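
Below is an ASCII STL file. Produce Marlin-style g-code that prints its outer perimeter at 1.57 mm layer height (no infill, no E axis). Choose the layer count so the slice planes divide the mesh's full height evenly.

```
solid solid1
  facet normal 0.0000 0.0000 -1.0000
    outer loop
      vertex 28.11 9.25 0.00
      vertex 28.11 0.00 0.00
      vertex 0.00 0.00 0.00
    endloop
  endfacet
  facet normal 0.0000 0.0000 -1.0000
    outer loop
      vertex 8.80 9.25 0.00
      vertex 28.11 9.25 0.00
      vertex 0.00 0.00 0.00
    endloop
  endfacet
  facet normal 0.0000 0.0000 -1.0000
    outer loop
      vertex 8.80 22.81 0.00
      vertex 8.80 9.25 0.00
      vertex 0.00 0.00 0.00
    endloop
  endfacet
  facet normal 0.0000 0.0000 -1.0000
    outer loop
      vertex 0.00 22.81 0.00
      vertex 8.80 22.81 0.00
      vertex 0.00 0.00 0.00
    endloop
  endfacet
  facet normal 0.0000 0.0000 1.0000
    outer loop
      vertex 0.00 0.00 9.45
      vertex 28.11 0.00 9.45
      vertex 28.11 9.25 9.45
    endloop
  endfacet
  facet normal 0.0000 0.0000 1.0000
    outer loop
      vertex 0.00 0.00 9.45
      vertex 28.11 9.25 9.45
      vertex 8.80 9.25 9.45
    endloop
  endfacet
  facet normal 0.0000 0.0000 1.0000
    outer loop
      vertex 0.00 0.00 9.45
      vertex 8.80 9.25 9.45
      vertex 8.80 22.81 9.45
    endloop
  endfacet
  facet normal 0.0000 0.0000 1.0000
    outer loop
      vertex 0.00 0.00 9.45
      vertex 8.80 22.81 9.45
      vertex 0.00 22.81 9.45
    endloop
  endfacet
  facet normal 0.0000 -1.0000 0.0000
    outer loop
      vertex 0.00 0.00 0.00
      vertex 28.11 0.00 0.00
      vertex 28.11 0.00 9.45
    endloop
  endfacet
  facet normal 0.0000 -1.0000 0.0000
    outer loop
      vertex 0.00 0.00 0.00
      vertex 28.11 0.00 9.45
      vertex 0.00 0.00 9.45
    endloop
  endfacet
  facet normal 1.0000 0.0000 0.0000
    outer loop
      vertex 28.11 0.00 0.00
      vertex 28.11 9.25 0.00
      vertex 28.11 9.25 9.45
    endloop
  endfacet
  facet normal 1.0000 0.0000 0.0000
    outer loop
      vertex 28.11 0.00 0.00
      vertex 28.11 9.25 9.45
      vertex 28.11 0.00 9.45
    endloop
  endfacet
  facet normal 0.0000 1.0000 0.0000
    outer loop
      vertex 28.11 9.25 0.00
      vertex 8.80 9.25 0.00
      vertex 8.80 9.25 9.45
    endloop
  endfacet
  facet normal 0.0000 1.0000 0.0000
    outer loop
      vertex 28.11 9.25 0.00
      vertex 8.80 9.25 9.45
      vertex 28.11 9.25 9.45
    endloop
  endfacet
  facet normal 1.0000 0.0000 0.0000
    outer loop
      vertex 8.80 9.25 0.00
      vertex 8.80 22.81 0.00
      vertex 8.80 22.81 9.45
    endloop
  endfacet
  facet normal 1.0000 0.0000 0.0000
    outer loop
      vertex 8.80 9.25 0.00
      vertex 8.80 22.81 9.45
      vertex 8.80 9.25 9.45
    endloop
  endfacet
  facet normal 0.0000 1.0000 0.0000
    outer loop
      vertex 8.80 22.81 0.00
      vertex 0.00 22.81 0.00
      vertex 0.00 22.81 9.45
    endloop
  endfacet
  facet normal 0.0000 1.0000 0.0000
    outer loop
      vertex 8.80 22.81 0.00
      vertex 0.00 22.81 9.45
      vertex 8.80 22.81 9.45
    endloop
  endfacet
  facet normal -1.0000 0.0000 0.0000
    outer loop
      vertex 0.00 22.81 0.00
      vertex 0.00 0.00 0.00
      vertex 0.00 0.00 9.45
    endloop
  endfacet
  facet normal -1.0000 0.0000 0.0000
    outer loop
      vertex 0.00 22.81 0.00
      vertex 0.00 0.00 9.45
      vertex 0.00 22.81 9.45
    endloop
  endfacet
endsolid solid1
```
; perimeter-only toolpath
G21 ; units = mm
G90 ; absolute positioning
G28 ; home
; layer 1
G0 Z1.57
G0 X0.00 Y0.00
G1 X28.11 Y0.00
G1 X28.11 Y9.25
G1 X8.80 Y9.25
G1 X8.80 Y22.81
G1 X0.00 Y22.81
G1 X0.00 Y0.00
; layer 2
G0 Z3.15
G0 X0.00 Y0.00
G1 X28.11 Y0.00
G1 X28.11 Y9.25
G1 X8.80 Y9.25
G1 X8.80 Y22.81
G1 X0.00 Y22.81
G1 X0.00 Y0.00
; layer 3
G0 Z4.72
G0 X0.00 Y0.00
G1 X28.11 Y0.00
G1 X28.11 Y9.25
G1 X8.80 Y9.25
G1 X8.80 Y22.81
G1 X0.00 Y22.81
G1 X0.00 Y0.00
; layer 4
G0 Z6.30
G0 X0.00 Y0.00
G1 X28.11 Y0.00
G1 X28.11 Y9.25
G1 X8.80 Y9.25
G1 X8.80 Y22.81
G1 X0.00 Y22.81
G1 X0.00 Y0.00
; layer 5
G0 Z7.88
G0 X0.00 Y0.00
G1 X28.11 Y0.00
G1 X28.11 Y9.25
G1 X8.80 Y9.25
G1 X8.80 Y22.81
G1 X0.00 Y22.81
G1 X0.00 Y0.00
; layer 6
G0 Z9.45
G0 X0.00 Y0.00
G1 X28.11 Y0.00
G1 X28.11 Y9.25
G1 X8.80 Y9.25
G1 X8.80 Y22.81
G1 X0.00 Y22.81
G1 X0.00 Y0.00
M2 ; end

The solid is an L-shaped prism: outer 28.1 × 22.8 mm, arm thicknesses ≈ 9.25 mm (horizontal) and 8.8 mm (vertical), extruded 9.45 mm in z. Slicing at Δz = 1.57 mm — 6 equal slices spanning the solid's height, so layer i sits at z = i·h/6 — gives 6 non-empty perimeters. Each is a 6-segment closed polygon; G0 lifts to the layer z and rapids to the start vertex, then G1 traces the edges.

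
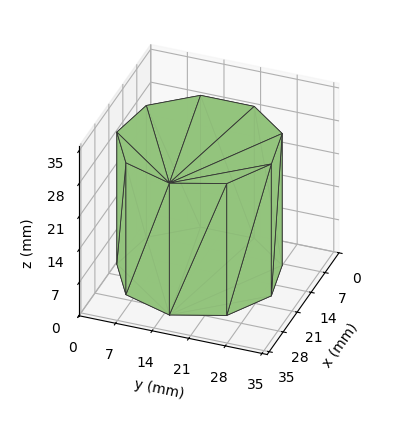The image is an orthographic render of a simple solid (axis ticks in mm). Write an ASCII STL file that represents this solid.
Reading the render: the shape is a regular 9-sided prism (a cylinder approximated with 9 flat sides), circumscribed radius ≈ 15 mm, height ≈ 28 mm (dimensions read to the nearest mm from the axis ticks). For the STL, each face is triangulated and given an outward normal.

solid part
  facet normal 0.0000 0.0000 -1.0000
    outer loop
      vertex 17.605 29.772 0.000
      vertex 26.491 24.642 0.000
      vertex 30.000 15.000 0.000
    endloop
  endfacet
  facet normal 0.0000 0.0000 -1.0000
    outer loop
      vertex 7.500 27.990 0.000
      vertex 17.605 29.772 0.000
      vertex 30.000 15.000 0.000
    endloop
  endfacet
  facet normal 0.0000 0.0000 -1.0000
    outer loop
      vertex 0.905 20.130 0.000
      vertex 7.500 27.990 0.000
      vertex 30.000 15.000 0.000
    endloop
  endfacet
  facet normal 0.0000 0.0000 -1.0000
    outer loop
      vertex 0.905 9.870 0.000
      vertex 0.905 20.130 0.000
      vertex 30.000 15.000 0.000
    endloop
  endfacet
  facet normal 0.0000 0.0000 -1.0000
    outer loop
      vertex 7.500 2.010 0.000
      vertex 0.905 9.870 0.000
      vertex 30.000 15.000 0.000
    endloop
  endfacet
  facet normal 0.0000 0.0000 -1.0000
    outer loop
      vertex 17.605 0.228 0.000
      vertex 7.500 2.010 0.000
      vertex 30.000 15.000 0.000
    endloop
  endfacet
  facet normal 0.0000 0.0000 -1.0000
    outer loop
      vertex 26.491 5.358 0.000
      vertex 17.605 0.228 0.000
      vertex 30.000 15.000 0.000
    endloop
  endfacet
  facet normal 0.0000 0.0000 1.0000
    outer loop
      vertex 30.000 15.000 28.000
      vertex 26.491 24.642 28.000
      vertex 17.605 29.772 28.000
    endloop
  endfacet
  facet normal 0.0000 0.0000 1.0000
    outer loop
      vertex 30.000 15.000 28.000
      vertex 17.605 29.772 28.000
      vertex 7.500 27.990 28.000
    endloop
  endfacet
  facet normal 0.0000 0.0000 1.0000
    outer loop
      vertex 30.000 15.000 28.000
      vertex 7.500 27.990 28.000
      vertex 0.905 20.130 28.000
    endloop
  endfacet
  facet normal 0.0000 0.0000 1.0000
    outer loop
      vertex 30.000 15.000 28.000
      vertex 0.905 20.130 28.000
      vertex 0.905 9.870 28.000
    endloop
  endfacet
  facet normal 0.0000 0.0000 1.0000
    outer loop
      vertex 30.000 15.000 28.000
      vertex 0.905 9.870 28.000
      vertex 7.500 2.010 28.000
    endloop
  endfacet
  facet normal 0.0000 0.0000 1.0000
    outer loop
      vertex 30.000 15.000 28.000
      vertex 7.500 2.010 28.000
      vertex 17.605 0.228 28.000
    endloop
  endfacet
  facet normal 0.0000 0.0000 1.0000
    outer loop
      vertex 30.000 15.000 28.000
      vertex 17.605 0.228 28.000
      vertex 26.491 5.358 28.000
    endloop
  endfacet
  facet normal 0.9397 0.3420 0.0000
    outer loop
      vertex 30.000 15.000 0.000
      vertex 26.491 24.642 0.000
      vertex 26.491 24.642 28.000
    endloop
  endfacet
  facet normal 0.9397 0.3420 0.0000
    outer loop
      vertex 30.000 15.000 0.000
      vertex 26.491 24.642 28.000
      vertex 30.000 15.000 28.000
    endloop
  endfacet
  facet normal 0.5000 0.8660 0.0000
    outer loop
      vertex 26.491 24.642 0.000
      vertex 17.605 29.772 0.000
      vertex 17.605 29.772 28.000
    endloop
  endfacet
  facet normal 0.5000 0.8660 0.0000
    outer loop
      vertex 26.491 24.642 0.000
      vertex 17.605 29.772 28.000
      vertex 26.491 24.642 28.000
    endloop
  endfacet
  facet normal -0.1737 0.9848 0.0000
    outer loop
      vertex 17.605 29.772 0.000
      vertex 7.500 27.990 0.000
      vertex 7.500 27.990 28.000
    endloop
  endfacet
  facet normal -0.1737 0.9848 0.0000
    outer loop
      vertex 17.605 29.772 0.000
      vertex 7.500 27.990 28.000
      vertex 17.605 29.772 28.000
    endloop
  endfacet
  facet normal -0.7661 0.6428 0.0000
    outer loop
      vertex 7.500 27.990 0.000
      vertex 0.905 20.130 0.000
      vertex 0.905 20.130 28.000
    endloop
  endfacet
  facet normal -0.7661 0.6428 0.0000
    outer loop
      vertex 7.500 27.990 0.000
      vertex 0.905 20.130 28.000
      vertex 7.500 27.990 28.000
    endloop
  endfacet
  facet normal -1.0000 0.0000 0.0000
    outer loop
      vertex 0.905 20.130 0.000
      vertex 0.905 9.870 0.000
      vertex 0.905 9.870 28.000
    endloop
  endfacet
  facet normal -1.0000 0.0000 0.0000
    outer loop
      vertex 0.905 20.130 0.000
      vertex 0.905 9.870 28.000
      vertex 0.905 20.130 28.000
    endloop
  endfacet
  facet normal -0.7661 -0.6428 0.0000
    outer loop
      vertex 0.905 9.870 0.000
      vertex 7.500 2.010 0.000
      vertex 7.500 2.010 28.000
    endloop
  endfacet
  facet normal -0.7661 -0.6428 0.0000
    outer loop
      vertex 0.905 9.870 0.000
      vertex 7.500 2.010 28.000
      vertex 0.905 9.870 28.000
    endloop
  endfacet
  facet normal -0.1737 -0.9848 0.0000
    outer loop
      vertex 7.500 2.010 0.000
      vertex 17.605 0.228 0.000
      vertex 17.605 0.228 28.000
    endloop
  endfacet
  facet normal -0.1737 -0.9848 0.0000
    outer loop
      vertex 7.500 2.010 0.000
      vertex 17.605 0.228 28.000
      vertex 7.500 2.010 28.000
    endloop
  endfacet
  facet normal 0.5000 -0.8660 0.0000
    outer loop
      vertex 17.605 0.228 0.000
      vertex 26.491 5.358 0.000
      vertex 26.491 5.358 28.000
    endloop
  endfacet
  facet normal 0.5000 -0.8660 0.0000
    outer loop
      vertex 17.605 0.228 0.000
      vertex 26.491 5.358 28.000
      vertex 17.605 0.228 28.000
    endloop
  endfacet
  facet normal 0.9397 -0.3420 0.0000
    outer loop
      vertex 26.491 5.358 0.000
      vertex 30.000 15.000 0.000
      vertex 30.000 15.000 28.000
    endloop
  endfacet
  facet normal 0.9397 -0.3420 0.0000
    outer loop
      vertex 26.491 5.358 0.000
      vertex 30.000 15.000 28.000
      vertex 26.491 5.358 28.000
    endloop
  endfacet
endsolid part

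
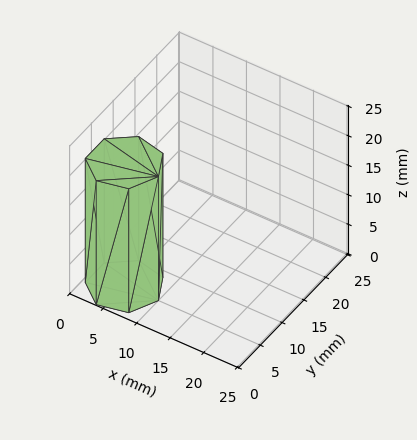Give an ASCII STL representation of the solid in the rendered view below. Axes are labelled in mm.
Reading the render: the shape is a regular 7-sided prism (a cylinder approximated with 7 flat sides), circumscribed radius ≈ 5 mm, height ≈ 21 mm (dimensions read to the nearest mm from the axis ticks). For the STL, each face is triangulated and given an outward normal.

solid part
  facet normal 0.0000 0.0000 -1.0000
    outer loop
      vertex 3.89 9.87 0.00
      vertex 8.12 8.91 0.00
      vertex 10.00 5.00 0.00
    endloop
  endfacet
  facet normal 0.0000 0.0000 -1.0000
    outer loop
      vertex 0.50 7.17 0.00
      vertex 3.89 9.87 0.00
      vertex 10.00 5.00 0.00
    endloop
  endfacet
  facet normal 0.0000 0.0000 -1.0000
    outer loop
      vertex 0.50 2.83 0.00
      vertex 0.50 7.17 0.00
      vertex 10.00 5.00 0.00
    endloop
  endfacet
  facet normal 0.0000 0.0000 -1.0000
    outer loop
      vertex 3.89 0.13 0.00
      vertex 0.50 2.83 0.00
      vertex 10.00 5.00 0.00
    endloop
  endfacet
  facet normal 0.0000 0.0000 -1.0000
    outer loop
      vertex 8.12 1.09 0.00
      vertex 3.89 0.13 0.00
      vertex 10.00 5.00 0.00
    endloop
  endfacet
  facet normal 0.0000 0.0000 1.0000
    outer loop
      vertex 10.00 5.00 21.00
      vertex 8.12 8.91 21.00
      vertex 3.89 9.87 21.00
    endloop
  endfacet
  facet normal 0.0000 0.0000 1.0000
    outer loop
      vertex 10.00 5.00 21.00
      vertex 3.89 9.87 21.00
      vertex 0.50 7.17 21.00
    endloop
  endfacet
  facet normal 0.0000 0.0000 1.0000
    outer loop
      vertex 10.00 5.00 21.00
      vertex 0.50 7.17 21.00
      vertex 0.50 2.83 21.00
    endloop
  endfacet
  facet normal 0.0000 0.0000 1.0000
    outer loop
      vertex 10.00 5.00 21.00
      vertex 0.50 2.83 21.00
      vertex 3.89 0.13 21.00
    endloop
  endfacet
  facet normal 0.0000 0.0000 1.0000
    outer loop
      vertex 10.00 5.00 21.00
      vertex 3.89 0.13 21.00
      vertex 8.12 1.09 21.00
    endloop
  endfacet
  facet normal 0.9012 0.4333 0.0000
    outer loop
      vertex 10.00 5.00 0.00
      vertex 8.12 8.91 0.00
      vertex 8.12 8.91 21.00
    endloop
  endfacet
  facet normal 0.9012 0.4333 0.0000
    outer loop
      vertex 10.00 5.00 0.00
      vertex 8.12 8.91 21.00
      vertex 10.00 5.00 21.00
    endloop
  endfacet
  facet normal 0.2213 0.9752 0.0000
    outer loop
      vertex 8.12 8.91 0.00
      vertex 3.89 9.87 0.00
      vertex 3.89 9.87 21.00
    endloop
  endfacet
  facet normal 0.2213 0.9752 0.0000
    outer loop
      vertex 8.12 8.91 0.00
      vertex 3.89 9.87 21.00
      vertex 8.12 8.91 21.00
    endloop
  endfacet
  facet normal -0.6230 0.7822 0.0000
    outer loop
      vertex 3.89 9.87 0.00
      vertex 0.50 7.17 0.00
      vertex 0.50 7.17 21.00
    endloop
  endfacet
  facet normal -0.6230 0.7822 0.0000
    outer loop
      vertex 3.89 9.87 0.00
      vertex 0.50 7.17 21.00
      vertex 3.89 9.87 21.00
    endloop
  endfacet
  facet normal -1.0000 0.0000 0.0000
    outer loop
      vertex 0.50 7.17 0.00
      vertex 0.50 2.83 0.00
      vertex 0.50 2.83 21.00
    endloop
  endfacet
  facet normal -1.0000 0.0000 0.0000
    outer loop
      vertex 0.50 7.17 0.00
      vertex 0.50 2.83 21.00
      vertex 0.50 7.17 21.00
    endloop
  endfacet
  facet normal -0.6230 -0.7822 0.0000
    outer loop
      vertex 0.50 2.83 0.00
      vertex 3.89 0.13 0.00
      vertex 3.89 0.13 21.00
    endloop
  endfacet
  facet normal -0.6230 -0.7822 0.0000
    outer loop
      vertex 0.50 2.83 0.00
      vertex 3.89 0.13 21.00
      vertex 0.50 2.83 21.00
    endloop
  endfacet
  facet normal 0.2213 -0.9752 0.0000
    outer loop
      vertex 3.89 0.13 0.00
      vertex 8.12 1.09 0.00
      vertex 8.12 1.09 21.00
    endloop
  endfacet
  facet normal 0.2213 -0.9752 0.0000
    outer loop
      vertex 3.89 0.13 0.00
      vertex 8.12 1.09 21.00
      vertex 3.89 0.13 21.00
    endloop
  endfacet
  facet normal 0.9012 -0.4333 0.0000
    outer loop
      vertex 8.12 1.09 0.00
      vertex 10.00 5.00 0.00
      vertex 10.00 5.00 21.00
    endloop
  endfacet
  facet normal 0.9012 -0.4333 0.0000
    outer loop
      vertex 8.12 1.09 0.00
      vertex 10.00 5.00 21.00
      vertex 8.12 1.09 21.00
    endloop
  endfacet
endsolid part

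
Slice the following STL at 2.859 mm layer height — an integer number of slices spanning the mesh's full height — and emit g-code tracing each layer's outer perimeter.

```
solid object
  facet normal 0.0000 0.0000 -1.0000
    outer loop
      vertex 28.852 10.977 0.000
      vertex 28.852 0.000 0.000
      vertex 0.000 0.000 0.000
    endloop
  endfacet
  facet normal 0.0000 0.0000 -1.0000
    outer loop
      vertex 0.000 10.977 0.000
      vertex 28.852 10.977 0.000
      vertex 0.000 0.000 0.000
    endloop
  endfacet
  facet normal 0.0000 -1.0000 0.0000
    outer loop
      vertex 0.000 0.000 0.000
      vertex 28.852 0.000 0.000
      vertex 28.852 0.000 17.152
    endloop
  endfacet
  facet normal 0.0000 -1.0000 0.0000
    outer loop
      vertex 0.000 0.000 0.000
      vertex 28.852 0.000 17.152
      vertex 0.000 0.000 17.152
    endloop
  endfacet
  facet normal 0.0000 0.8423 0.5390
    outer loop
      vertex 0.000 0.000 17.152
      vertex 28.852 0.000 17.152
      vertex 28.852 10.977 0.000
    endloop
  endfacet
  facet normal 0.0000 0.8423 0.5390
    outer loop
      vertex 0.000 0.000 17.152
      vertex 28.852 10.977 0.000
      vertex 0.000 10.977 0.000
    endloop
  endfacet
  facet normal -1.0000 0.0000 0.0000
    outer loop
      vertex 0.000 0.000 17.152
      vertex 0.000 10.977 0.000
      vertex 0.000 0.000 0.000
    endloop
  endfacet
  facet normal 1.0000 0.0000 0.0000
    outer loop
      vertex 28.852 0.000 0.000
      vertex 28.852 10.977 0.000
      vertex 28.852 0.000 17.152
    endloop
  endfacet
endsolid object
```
; perimeter-only toolpath
G21 ; units = mm
G90 ; absolute positioning
G28 ; home
; layer 1
G0 Z2.859
G0 X0.000 Y0.000
G1 X28.852 Y0.000
G1 X28.852 Y9.148
G1 X0.000 Y9.148
G1 X0.000 Y0.000
; layer 2
G0 Z5.717
G0 X0.000 Y0.000
G1 X28.852 Y0.000
G1 X28.852 Y7.318
G1 X0.000 Y7.318
G1 X0.000 Y0.000
; layer 3
G0 Z8.576
G0 X0.000 Y0.000
G1 X28.852 Y0.000
G1 X28.852 Y5.489
G1 X0.000 Y5.489
G1 X0.000 Y0.000
; layer 4
G0 Z11.435
G0 X0.000 Y0.000
G1 X28.852 Y0.000
G1 X28.852 Y3.659
G1 X0.000 Y3.659
G1 X0.000 Y0.000
; layer 5
G0 Z14.293
G0 X0.000 Y0.000
G1 X28.852 Y0.000
G1 X28.852 Y1.830
G1 X0.000 Y1.830
G1 X0.000 Y0.000
M2 ; end

The solid is a wedge (ramp): 28.9 × 11 mm base, rising to 17.2 mm along the y=0 edge and sloping linearly to z=0 at y=11. Slicing at Δz = 2.859 mm — 6 equal slices spanning the solid's height, so layer i sits at z = i·h/6 — gives 5 non-empty perimeters. Each is a 4-segment closed polygon; G0 lifts to the layer z and rapids to the start vertex, then G1 traces the edges. The cross-section shrinks linearly with z (the slice at the apex is degenerate and omitted).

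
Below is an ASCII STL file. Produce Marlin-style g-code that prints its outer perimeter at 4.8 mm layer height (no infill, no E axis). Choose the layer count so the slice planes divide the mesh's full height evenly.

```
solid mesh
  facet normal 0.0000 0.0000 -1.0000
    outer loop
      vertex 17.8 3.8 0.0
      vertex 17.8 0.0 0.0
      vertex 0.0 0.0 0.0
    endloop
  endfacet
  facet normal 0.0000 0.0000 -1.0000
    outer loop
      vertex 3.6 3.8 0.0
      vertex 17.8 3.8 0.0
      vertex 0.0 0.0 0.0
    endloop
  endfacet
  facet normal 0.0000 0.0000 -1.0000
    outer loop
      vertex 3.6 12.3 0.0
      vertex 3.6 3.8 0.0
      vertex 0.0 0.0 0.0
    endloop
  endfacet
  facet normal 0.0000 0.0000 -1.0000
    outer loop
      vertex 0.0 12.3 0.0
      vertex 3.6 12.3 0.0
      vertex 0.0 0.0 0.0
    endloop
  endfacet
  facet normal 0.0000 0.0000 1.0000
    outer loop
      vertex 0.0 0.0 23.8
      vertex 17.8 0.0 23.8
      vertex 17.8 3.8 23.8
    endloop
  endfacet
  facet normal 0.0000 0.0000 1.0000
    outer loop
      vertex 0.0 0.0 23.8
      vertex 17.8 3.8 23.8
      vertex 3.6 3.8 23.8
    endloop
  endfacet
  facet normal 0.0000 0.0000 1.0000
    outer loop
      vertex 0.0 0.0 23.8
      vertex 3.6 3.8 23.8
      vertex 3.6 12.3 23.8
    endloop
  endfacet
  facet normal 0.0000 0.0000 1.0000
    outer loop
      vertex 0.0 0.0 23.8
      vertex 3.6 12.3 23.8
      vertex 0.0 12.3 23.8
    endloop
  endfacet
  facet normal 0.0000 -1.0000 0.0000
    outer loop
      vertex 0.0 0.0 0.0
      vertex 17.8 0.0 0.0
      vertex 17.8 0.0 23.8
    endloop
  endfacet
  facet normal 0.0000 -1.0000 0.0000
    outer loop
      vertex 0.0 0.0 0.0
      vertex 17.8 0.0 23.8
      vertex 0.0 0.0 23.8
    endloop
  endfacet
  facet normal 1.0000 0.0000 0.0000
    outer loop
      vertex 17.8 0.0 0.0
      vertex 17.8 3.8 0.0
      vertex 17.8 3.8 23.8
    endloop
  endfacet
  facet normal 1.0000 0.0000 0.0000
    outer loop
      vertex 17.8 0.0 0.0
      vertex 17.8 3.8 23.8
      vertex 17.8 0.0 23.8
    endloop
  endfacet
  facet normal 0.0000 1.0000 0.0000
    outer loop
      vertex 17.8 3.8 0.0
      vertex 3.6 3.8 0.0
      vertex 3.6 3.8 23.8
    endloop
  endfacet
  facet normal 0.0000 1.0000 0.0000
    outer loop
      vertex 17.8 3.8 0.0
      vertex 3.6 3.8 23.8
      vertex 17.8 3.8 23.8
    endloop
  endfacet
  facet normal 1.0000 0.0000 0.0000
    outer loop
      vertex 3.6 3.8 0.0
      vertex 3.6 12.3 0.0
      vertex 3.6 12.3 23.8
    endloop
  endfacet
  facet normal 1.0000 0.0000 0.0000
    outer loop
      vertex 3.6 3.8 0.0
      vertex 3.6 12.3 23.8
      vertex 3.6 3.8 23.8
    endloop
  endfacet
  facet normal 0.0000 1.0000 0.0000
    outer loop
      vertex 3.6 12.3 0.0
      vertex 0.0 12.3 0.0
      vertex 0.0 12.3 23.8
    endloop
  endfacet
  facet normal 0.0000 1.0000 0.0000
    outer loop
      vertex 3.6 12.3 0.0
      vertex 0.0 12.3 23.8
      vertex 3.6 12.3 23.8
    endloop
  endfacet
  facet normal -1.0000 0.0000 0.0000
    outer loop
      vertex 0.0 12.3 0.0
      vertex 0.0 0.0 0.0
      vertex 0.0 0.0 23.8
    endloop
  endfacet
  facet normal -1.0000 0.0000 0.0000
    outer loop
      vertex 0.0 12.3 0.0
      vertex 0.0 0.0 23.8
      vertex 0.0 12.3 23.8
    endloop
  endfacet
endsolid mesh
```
; perimeter-only toolpath
G21 ; units = mm
G90 ; absolute positioning
G28 ; home
; layer 1
G0 Z4.8
G0 X0.0 Y0.0
G1 X17.8 Y0.0
G1 X17.8 Y3.8
G1 X3.6 Y3.8
G1 X3.6 Y12.3
G1 X0.0 Y12.3
G1 X0.0 Y0.0
; layer 2
G0 Z9.5
G0 X0.0 Y0.0
G1 X17.8 Y0.0
G1 X17.8 Y3.8
G1 X3.6 Y3.8
G1 X3.6 Y12.3
G1 X0.0 Y12.3
G1 X0.0 Y0.0
; layer 3
G0 Z14.3
G0 X0.0 Y0.0
G1 X17.8 Y0.0
G1 X17.8 Y3.8
G1 X3.6 Y3.8
G1 X3.6 Y12.3
G1 X0.0 Y12.3
G1 X0.0 Y0.0
; layer 4
G0 Z19.0
G0 X0.0 Y0.0
G1 X17.8 Y0.0
G1 X17.8 Y3.8
G1 X3.6 Y3.8
G1 X3.6 Y12.3
G1 X0.0 Y12.3
G1 X0.0 Y0.0
; layer 5
G0 Z23.8
G0 X0.0 Y0.0
G1 X17.8 Y0.0
G1 X17.8 Y3.8
G1 X3.6 Y3.8
G1 X3.6 Y12.3
G1 X0.0 Y12.3
G1 X0.0 Y0.0
M2 ; end

The solid is an L-shaped prism: outer 17.8 × 12.3 mm, arm thicknesses ≈ 3.8 mm (horizontal) and 3.6 mm (vertical), extruded 23.8 mm in z. Slicing at Δz = 4.8 mm — 5 equal slices spanning the solid's height, so layer i sits at z = i·h/5 — gives 5 non-empty perimeters. Each is a 6-segment closed polygon; G0 lifts to the layer z and rapids to the start vertex, then G1 traces the edges.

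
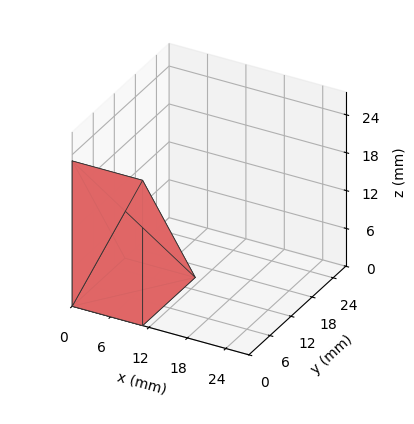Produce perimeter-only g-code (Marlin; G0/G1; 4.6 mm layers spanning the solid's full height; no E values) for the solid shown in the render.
Reading the render: the shape is a wedge (ramp): 11 × 15 mm base, rising to 23 mm along the y=0 edge and sloping linearly to z=0 at y=15 (dimensions read to the nearest mm from the axis ticks). For the g-code, the solid's height is divided into equal slices at the stated Δz and each level perimeter traced with G1 moves after a G0 lift.

; perimeter-only toolpath
G21 ; units = mm
G90 ; absolute positioning
G28 ; home
; layer 1
G0 Z4.6
G0 X0.0 Y0.0
G1 X11.0 Y0.0
G1 X11.0 Y12.0
G1 X0.0 Y12.0
G1 X0.0 Y0.0
; layer 2
G0 Z9.2
G0 X0.0 Y0.0
G1 X11.0 Y0.0
G1 X11.0 Y9.0
G1 X0.0 Y9.0
G1 X0.0 Y0.0
; layer 3
G0 Z13.8
G0 X0.0 Y0.0
G1 X11.0 Y0.0
G1 X11.0 Y6.0
G1 X0.0 Y6.0
G1 X0.0 Y0.0
; layer 4
G0 Z18.4
G0 X0.0 Y0.0
G1 X11.0 Y0.0
G1 X11.0 Y3.0
G1 X0.0 Y3.0
G1 X0.0 Y0.0
M2 ; end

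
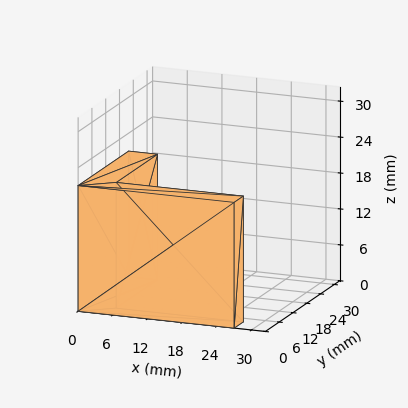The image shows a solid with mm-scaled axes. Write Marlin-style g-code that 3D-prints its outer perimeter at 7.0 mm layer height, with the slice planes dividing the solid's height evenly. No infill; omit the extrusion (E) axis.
Reading the render: the shape is an L-shaped prism: outer 27 × 22 mm, arm thicknesses ≈ 4 mm (horizontal) and 5 mm (vertical), extruded 21 mm in z (dimensions read to the nearest mm from the axis ticks). For the g-code, the solid's height is divided into equal slices at the stated Δz and each level perimeter traced with G1 moves after a G0 lift.

; perimeter-only toolpath
G21 ; units = mm
G90 ; absolute positioning
G28 ; home
; layer 1
G0 Z7.0
G0 X0.0 Y0.0
G1 X27.0 Y0.0
G1 X27.0 Y4.0
G1 X5.0 Y4.0
G1 X5.0 Y22.0
G1 X0.0 Y22.0
G1 X0.0 Y0.0
; layer 2
G0 Z14.0
G0 X0.0 Y0.0
G1 X27.0 Y0.0
G1 X27.0 Y4.0
G1 X5.0 Y4.0
G1 X5.0 Y22.0
G1 X0.0 Y22.0
G1 X0.0 Y0.0
; layer 3
G0 Z21.0
G0 X0.0 Y0.0
G1 X27.0 Y0.0
G1 X27.0 Y4.0
G1 X5.0 Y4.0
G1 X5.0 Y22.0
G1 X0.0 Y22.0
G1 X0.0 Y0.0
M2 ; end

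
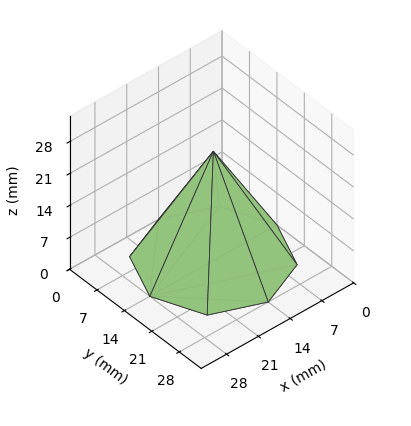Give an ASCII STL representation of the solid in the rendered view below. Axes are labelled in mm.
Reading the render: the shape is a regular 8-sided pyramid, base circumscribed radius ≈ 14 mm, apex at z ≈ 24 mm (dimensions read to the nearest mm from the axis ticks). For the STL, each face is triangulated and given an outward normal.

solid part
  facet normal 0.0000 0.0000 -1.0000
    outer loop
      vertex 14.00 28.00 0.00
      vertex 23.90 23.90 0.00
      vertex 28.00 14.00 0.00
    endloop
  endfacet
  facet normal 0.0000 0.0000 -1.0000
    outer loop
      vertex 4.10 23.90 0.00
      vertex 14.00 28.00 0.00
      vertex 28.00 14.00 0.00
    endloop
  endfacet
  facet normal 0.0000 0.0000 -1.0000
    outer loop
      vertex 0.00 14.00 0.00
      vertex 4.10 23.90 0.00
      vertex 28.00 14.00 0.00
    endloop
  endfacet
  facet normal 0.0000 0.0000 -1.0000
    outer loop
      vertex 4.10 4.10 0.00
      vertex 0.00 14.00 0.00
      vertex 28.00 14.00 0.00
    endloop
  endfacet
  facet normal 0.0000 0.0000 -1.0000
    outer loop
      vertex 14.00 0.00 0.00
      vertex 4.10 4.10 0.00
      vertex 28.00 14.00 0.00
    endloop
  endfacet
  facet normal 0.0000 0.0000 -1.0000
    outer loop
      vertex 23.90 4.10 0.00
      vertex 14.00 0.00 0.00
      vertex 28.00 14.00 0.00
    endloop
  endfacet
  facet normal 0.8133 0.3368 0.4744
    outer loop
      vertex 28.00 14.00 0.00
      vertex 23.90 23.90 0.00
      vertex 14.00 14.00 24.00
    endloop
  endfacet
  facet normal 0.3368 0.8133 0.4744
    outer loop
      vertex 23.90 23.90 0.00
      vertex 14.00 28.00 0.00
      vertex 14.00 14.00 24.00
    endloop
  endfacet
  facet normal -0.3368 0.8133 0.4744
    outer loop
      vertex 14.00 28.00 0.00
      vertex 4.10 23.90 0.00
      vertex 14.00 14.00 24.00
    endloop
  endfacet
  facet normal -0.8133 0.3368 0.4744
    outer loop
      vertex 4.10 23.90 0.00
      vertex 0.00 14.00 0.00
      vertex 14.00 14.00 24.00
    endloop
  endfacet
  facet normal -0.8133 -0.3368 0.4744
    outer loop
      vertex 0.00 14.00 0.00
      vertex 4.10 4.10 0.00
      vertex 14.00 14.00 24.00
    endloop
  endfacet
  facet normal -0.3368 -0.8133 0.4744
    outer loop
      vertex 4.10 4.10 0.00
      vertex 14.00 0.00 0.00
      vertex 14.00 14.00 24.00
    endloop
  endfacet
  facet normal 0.3368 -0.8133 0.4744
    outer loop
      vertex 14.00 0.00 0.00
      vertex 23.90 4.10 0.00
      vertex 14.00 14.00 24.00
    endloop
  endfacet
  facet normal 0.8133 -0.3368 0.4744
    outer loop
      vertex 23.90 4.10 0.00
      vertex 28.00 14.00 0.00
      vertex 14.00 14.00 24.00
    endloop
  endfacet
endsolid part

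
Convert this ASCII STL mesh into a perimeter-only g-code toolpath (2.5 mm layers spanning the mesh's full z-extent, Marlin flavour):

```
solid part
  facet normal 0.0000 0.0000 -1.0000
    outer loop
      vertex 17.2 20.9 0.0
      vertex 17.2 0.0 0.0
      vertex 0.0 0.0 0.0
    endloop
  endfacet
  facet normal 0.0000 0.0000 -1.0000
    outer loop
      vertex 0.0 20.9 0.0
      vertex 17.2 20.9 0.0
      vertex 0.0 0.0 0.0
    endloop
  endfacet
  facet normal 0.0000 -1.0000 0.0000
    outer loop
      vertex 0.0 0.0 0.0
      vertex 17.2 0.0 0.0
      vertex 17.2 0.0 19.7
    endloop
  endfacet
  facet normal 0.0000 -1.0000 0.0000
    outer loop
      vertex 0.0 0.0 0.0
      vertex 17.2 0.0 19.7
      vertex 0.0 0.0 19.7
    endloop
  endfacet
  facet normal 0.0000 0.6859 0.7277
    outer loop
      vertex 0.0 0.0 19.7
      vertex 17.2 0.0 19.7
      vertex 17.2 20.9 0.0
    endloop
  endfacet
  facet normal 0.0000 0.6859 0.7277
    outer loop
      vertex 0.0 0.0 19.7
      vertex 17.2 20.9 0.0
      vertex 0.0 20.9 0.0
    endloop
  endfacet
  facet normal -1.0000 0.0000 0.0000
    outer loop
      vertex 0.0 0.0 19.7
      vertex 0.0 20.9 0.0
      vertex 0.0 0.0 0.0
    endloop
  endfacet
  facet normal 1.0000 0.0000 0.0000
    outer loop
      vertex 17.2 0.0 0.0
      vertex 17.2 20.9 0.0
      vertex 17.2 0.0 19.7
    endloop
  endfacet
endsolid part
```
; perimeter-only toolpath
G21 ; units = mm
G90 ; absolute positioning
G28 ; home
; layer 1
G0 Z2.5
G0 X0.0 Y0.0
G1 X17.2 Y0.0
G1 X17.2 Y18.3
G1 X0.0 Y18.3
G1 X0.0 Y0.0
; layer 2
G0 Z4.9
G0 X0.0 Y0.0
G1 X17.2 Y0.0
G1 X17.2 Y15.7
G1 X0.0 Y15.7
G1 X0.0 Y0.0
; layer 3
G0 Z7.4
G0 X0.0 Y0.0
G1 X17.2 Y0.0
G1 X17.2 Y13.1
G1 X0.0 Y13.1
G1 X0.0 Y0.0
; layer 4
G0 Z9.8
G0 X0.0 Y0.0
G1 X17.2 Y0.0
G1 X17.2 Y10.4
G1 X0.0 Y10.4
G1 X0.0 Y0.0
; layer 5
G0 Z12.3
G0 X0.0 Y0.0
G1 X17.2 Y0.0
G1 X17.2 Y7.8
G1 X0.0 Y7.8
G1 X0.0 Y0.0
; layer 6
G0 Z14.8
G0 X0.0 Y0.0
G1 X17.2 Y0.0
G1 X17.2 Y5.2
G1 X0.0 Y5.2
G1 X0.0 Y0.0
; layer 7
G0 Z17.2
G0 X0.0 Y0.0
G1 X17.2 Y0.0
G1 X17.2 Y2.6
G1 X0.0 Y2.6
G1 X0.0 Y0.0
M2 ; end

The solid is a wedge (ramp): 17.2 × 20.9 mm base, rising to 19.7 mm along the y=0 edge and sloping linearly to z=0 at y=20.9. Slicing at Δz = 2.5 mm — 8 equal slices spanning the solid's height, so layer i sits at z = i·h/8 — gives 7 non-empty perimeters. Each is a 4-segment closed polygon; G0 lifts to the layer z and rapids to the start vertex, then G1 traces the edges. The cross-section shrinks linearly with z (the slice at the apex is degenerate and omitted).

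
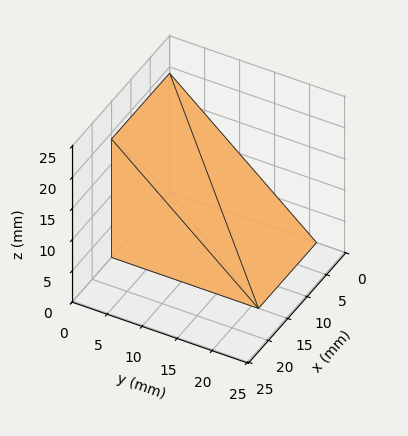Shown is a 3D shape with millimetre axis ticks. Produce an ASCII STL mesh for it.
Reading the render: the shape is a wedge (ramp): 15 × 21 mm base, rising to 19 mm along the y=0 edge and sloping linearly to z=0 at y=21 (dimensions read to the nearest mm from the axis ticks). For the STL, each face is triangulated and given an outward normal.

solid part
  facet normal 0.0000 0.0000 -1.0000
    outer loop
      vertex 15.000 21.000 0.000
      vertex 15.000 0.000 0.000
      vertex 0.000 0.000 0.000
    endloop
  endfacet
  facet normal 0.0000 0.0000 -1.0000
    outer loop
      vertex 0.000 21.000 0.000
      vertex 15.000 21.000 0.000
      vertex 0.000 0.000 0.000
    endloop
  endfacet
  facet normal 0.0000 -1.0000 0.0000
    outer loop
      vertex 0.000 0.000 0.000
      vertex 15.000 0.000 0.000
      vertex 15.000 0.000 19.000
    endloop
  endfacet
  facet normal 0.0000 -1.0000 0.0000
    outer loop
      vertex 0.000 0.000 0.000
      vertex 15.000 0.000 19.000
      vertex 0.000 0.000 19.000
    endloop
  endfacet
  facet normal 0.0000 0.6709 0.7415
    outer loop
      vertex 0.000 0.000 19.000
      vertex 15.000 0.000 19.000
      vertex 15.000 21.000 0.000
    endloop
  endfacet
  facet normal 0.0000 0.6709 0.7415
    outer loop
      vertex 0.000 0.000 19.000
      vertex 15.000 21.000 0.000
      vertex 0.000 21.000 0.000
    endloop
  endfacet
  facet normal -1.0000 0.0000 0.0000
    outer loop
      vertex 0.000 0.000 19.000
      vertex 0.000 21.000 0.000
      vertex 0.000 0.000 0.000
    endloop
  endfacet
  facet normal 1.0000 0.0000 0.0000
    outer loop
      vertex 15.000 0.000 0.000
      vertex 15.000 21.000 0.000
      vertex 15.000 0.000 19.000
    endloop
  endfacet
endsolid part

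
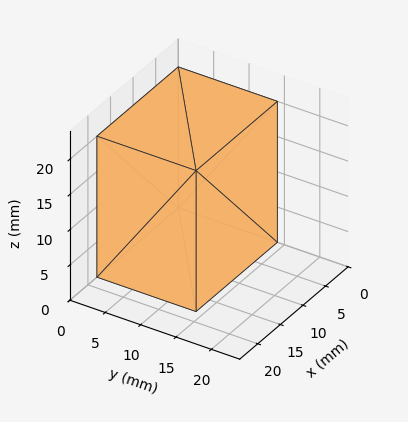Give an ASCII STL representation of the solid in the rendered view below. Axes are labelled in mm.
Reading the render: the shape is a rectangular box, roughly 18 × 14 mm footprint and 20 mm tall (dimensions read to the nearest mm from the axis ticks). For the STL, each face is triangulated and given an outward normal.

solid part
  facet normal 0.0000 0.0000 -1.0000
    outer loop
      vertex 18.000 14.000 0.000
      vertex 18.000 0.000 0.000
      vertex 0.000 0.000 0.000
    endloop
  endfacet
  facet normal 0.0000 0.0000 -1.0000
    outer loop
      vertex 0.000 14.000 0.000
      vertex 18.000 14.000 0.000
      vertex 0.000 0.000 0.000
    endloop
  endfacet
  facet normal 0.0000 0.0000 1.0000
    outer loop
      vertex 0.000 0.000 20.000
      vertex 18.000 0.000 20.000
      vertex 18.000 14.000 20.000
    endloop
  endfacet
  facet normal 0.0000 0.0000 1.0000
    outer loop
      vertex 0.000 0.000 20.000
      vertex 18.000 14.000 20.000
      vertex 0.000 14.000 20.000
    endloop
  endfacet
  facet normal 0.0000 -1.0000 0.0000
    outer loop
      vertex 0.000 0.000 0.000
      vertex 18.000 0.000 0.000
      vertex 18.000 0.000 20.000
    endloop
  endfacet
  facet normal 0.0000 -1.0000 0.0000
    outer loop
      vertex 0.000 0.000 0.000
      vertex 18.000 0.000 20.000
      vertex 0.000 0.000 20.000
    endloop
  endfacet
  facet normal 0.0000 1.0000 0.0000
    outer loop
      vertex 18.000 14.000 20.000
      vertex 18.000 14.000 0.000
      vertex 0.000 14.000 0.000
    endloop
  endfacet
  facet normal 0.0000 1.0000 0.0000
    outer loop
      vertex 0.000 14.000 20.000
      vertex 18.000 14.000 20.000
      vertex 0.000 14.000 0.000
    endloop
  endfacet
  facet normal -1.0000 0.0000 0.0000
    outer loop
      vertex 0.000 14.000 20.000
      vertex 0.000 14.000 0.000
      vertex 0.000 0.000 0.000
    endloop
  endfacet
  facet normal -1.0000 0.0000 0.0000
    outer loop
      vertex 0.000 0.000 20.000
      vertex 0.000 14.000 20.000
      vertex 0.000 0.000 0.000
    endloop
  endfacet
  facet normal 1.0000 0.0000 0.0000
    outer loop
      vertex 18.000 0.000 0.000
      vertex 18.000 14.000 0.000
      vertex 18.000 14.000 20.000
    endloop
  endfacet
  facet normal 1.0000 0.0000 0.0000
    outer loop
      vertex 18.000 0.000 0.000
      vertex 18.000 14.000 20.000
      vertex 18.000 0.000 20.000
    endloop
  endfacet
endsolid part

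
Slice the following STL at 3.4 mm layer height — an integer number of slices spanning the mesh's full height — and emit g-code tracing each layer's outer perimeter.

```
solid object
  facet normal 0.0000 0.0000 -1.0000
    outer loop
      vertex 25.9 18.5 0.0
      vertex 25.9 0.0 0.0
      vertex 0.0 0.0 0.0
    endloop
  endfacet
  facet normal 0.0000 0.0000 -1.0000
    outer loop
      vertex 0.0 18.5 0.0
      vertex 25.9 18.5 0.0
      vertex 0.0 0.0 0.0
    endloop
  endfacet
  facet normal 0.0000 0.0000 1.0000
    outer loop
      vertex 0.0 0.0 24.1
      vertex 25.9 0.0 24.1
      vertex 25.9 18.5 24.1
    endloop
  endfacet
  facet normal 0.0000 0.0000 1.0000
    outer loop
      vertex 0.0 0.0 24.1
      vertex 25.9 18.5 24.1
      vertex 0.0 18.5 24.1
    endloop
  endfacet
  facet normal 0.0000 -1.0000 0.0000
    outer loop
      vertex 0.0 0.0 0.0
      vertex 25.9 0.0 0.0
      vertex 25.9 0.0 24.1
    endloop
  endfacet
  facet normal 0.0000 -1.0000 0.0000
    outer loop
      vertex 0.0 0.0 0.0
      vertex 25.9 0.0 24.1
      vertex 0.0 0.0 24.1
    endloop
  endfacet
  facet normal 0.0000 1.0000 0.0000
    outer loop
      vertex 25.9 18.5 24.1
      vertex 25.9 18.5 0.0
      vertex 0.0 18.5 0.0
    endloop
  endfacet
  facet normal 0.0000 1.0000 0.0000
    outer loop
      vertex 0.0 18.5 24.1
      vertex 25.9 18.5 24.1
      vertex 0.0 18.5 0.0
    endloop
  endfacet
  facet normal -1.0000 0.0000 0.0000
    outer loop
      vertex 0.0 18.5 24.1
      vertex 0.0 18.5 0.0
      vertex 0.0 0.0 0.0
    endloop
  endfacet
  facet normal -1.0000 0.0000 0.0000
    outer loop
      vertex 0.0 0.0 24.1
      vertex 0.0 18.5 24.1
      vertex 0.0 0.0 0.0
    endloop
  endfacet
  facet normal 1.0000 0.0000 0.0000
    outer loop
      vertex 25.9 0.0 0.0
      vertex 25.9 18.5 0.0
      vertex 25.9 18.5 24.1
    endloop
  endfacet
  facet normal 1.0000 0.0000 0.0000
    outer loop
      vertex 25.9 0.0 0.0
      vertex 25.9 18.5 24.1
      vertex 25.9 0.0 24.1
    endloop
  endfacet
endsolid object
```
; perimeter-only toolpath
G21 ; units = mm
G90 ; absolute positioning
G28 ; home
; layer 1
G0 Z3.4
G0 X0.0 Y0.0
G1 X25.9 Y0.0
G1 X25.9 Y18.5
G1 X0.0 Y18.5
G1 X0.0 Y0.0
; layer 2
G0 Z6.9
G0 X0.0 Y0.0
G1 X25.9 Y0.0
G1 X25.9 Y18.5
G1 X0.0 Y18.5
G1 X0.0 Y0.0
; layer 3
G0 Z10.3
G0 X0.0 Y0.0
G1 X25.9 Y0.0
G1 X25.9 Y18.5
G1 X0.0 Y18.5
G1 X0.0 Y0.0
; layer 4
G0 Z13.8
G0 X0.0 Y0.0
G1 X25.9 Y0.0
G1 X25.9 Y18.5
G1 X0.0 Y18.5
G1 X0.0 Y0.0
; layer 5
G0 Z17.2
G0 X0.0 Y0.0
G1 X25.9 Y0.0
G1 X25.9 Y18.5
G1 X0.0 Y18.5
G1 X0.0 Y0.0
; layer 6
G0 Z20.7
G0 X0.0 Y0.0
G1 X25.9 Y0.0
G1 X25.9 Y18.5
G1 X0.0 Y18.5
G1 X0.0 Y0.0
; layer 7
G0 Z24.1
G0 X0.0 Y0.0
G1 X25.9 Y0.0
G1 X25.9 Y18.5
G1 X0.0 Y18.5
G1 X0.0 Y0.0
M2 ; end

The solid is a rectangular box, roughly 25.9 × 18.5 mm footprint and 24.1 mm tall. Slicing at Δz = 3.4 mm — 7 equal slices spanning the solid's height, so layer i sits at z = i·h/7 — gives 7 non-empty perimeters. Each is a 4-segment closed polygon; G0 lifts to the layer z and rapids to the start vertex, then G1 traces the edges.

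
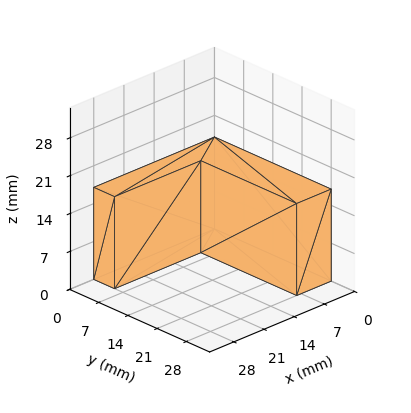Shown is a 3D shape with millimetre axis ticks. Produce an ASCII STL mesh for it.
Reading the render: the shape is an L-shaped prism: outer 28 × 28 mm, arm thicknesses ≈ 5 mm (horizontal) and 8 mm (vertical), extruded 17 mm in z (dimensions read to the nearest mm from the axis ticks). For the STL, each face is triangulated and given an outward normal.

solid part
  facet normal 0.0000 0.0000 -1.0000
    outer loop
      vertex 28.00 5.00 0.00
      vertex 28.00 0.00 0.00
      vertex 0.00 0.00 0.00
    endloop
  endfacet
  facet normal 0.0000 0.0000 -1.0000
    outer loop
      vertex 8.00 5.00 0.00
      vertex 28.00 5.00 0.00
      vertex 0.00 0.00 0.00
    endloop
  endfacet
  facet normal 0.0000 0.0000 -1.0000
    outer loop
      vertex 8.00 28.00 0.00
      vertex 8.00 5.00 0.00
      vertex 0.00 0.00 0.00
    endloop
  endfacet
  facet normal 0.0000 0.0000 -1.0000
    outer loop
      vertex 0.00 28.00 0.00
      vertex 8.00 28.00 0.00
      vertex 0.00 0.00 0.00
    endloop
  endfacet
  facet normal 0.0000 0.0000 1.0000
    outer loop
      vertex 0.00 0.00 17.00
      vertex 28.00 0.00 17.00
      vertex 28.00 5.00 17.00
    endloop
  endfacet
  facet normal 0.0000 0.0000 1.0000
    outer loop
      vertex 0.00 0.00 17.00
      vertex 28.00 5.00 17.00
      vertex 8.00 5.00 17.00
    endloop
  endfacet
  facet normal 0.0000 0.0000 1.0000
    outer loop
      vertex 0.00 0.00 17.00
      vertex 8.00 5.00 17.00
      vertex 8.00 28.00 17.00
    endloop
  endfacet
  facet normal 0.0000 0.0000 1.0000
    outer loop
      vertex 0.00 0.00 17.00
      vertex 8.00 28.00 17.00
      vertex 0.00 28.00 17.00
    endloop
  endfacet
  facet normal 0.0000 -1.0000 0.0000
    outer loop
      vertex 0.00 0.00 0.00
      vertex 28.00 0.00 0.00
      vertex 28.00 0.00 17.00
    endloop
  endfacet
  facet normal 0.0000 -1.0000 0.0000
    outer loop
      vertex 0.00 0.00 0.00
      vertex 28.00 0.00 17.00
      vertex 0.00 0.00 17.00
    endloop
  endfacet
  facet normal 1.0000 0.0000 0.0000
    outer loop
      vertex 28.00 0.00 0.00
      vertex 28.00 5.00 0.00
      vertex 28.00 5.00 17.00
    endloop
  endfacet
  facet normal 1.0000 0.0000 0.0000
    outer loop
      vertex 28.00 0.00 0.00
      vertex 28.00 5.00 17.00
      vertex 28.00 0.00 17.00
    endloop
  endfacet
  facet normal 0.0000 1.0000 0.0000
    outer loop
      vertex 28.00 5.00 0.00
      vertex 8.00 5.00 0.00
      vertex 8.00 5.00 17.00
    endloop
  endfacet
  facet normal 0.0000 1.0000 0.0000
    outer loop
      vertex 28.00 5.00 0.00
      vertex 8.00 5.00 17.00
      vertex 28.00 5.00 17.00
    endloop
  endfacet
  facet normal 1.0000 0.0000 0.0000
    outer loop
      vertex 8.00 5.00 0.00
      vertex 8.00 28.00 0.00
      vertex 8.00 28.00 17.00
    endloop
  endfacet
  facet normal 1.0000 0.0000 0.0000
    outer loop
      vertex 8.00 5.00 0.00
      vertex 8.00 28.00 17.00
      vertex 8.00 5.00 17.00
    endloop
  endfacet
  facet normal 0.0000 1.0000 0.0000
    outer loop
      vertex 8.00 28.00 0.00
      vertex 0.00 28.00 0.00
      vertex 0.00 28.00 17.00
    endloop
  endfacet
  facet normal 0.0000 1.0000 0.0000
    outer loop
      vertex 8.00 28.00 0.00
      vertex 0.00 28.00 17.00
      vertex 8.00 28.00 17.00
    endloop
  endfacet
  facet normal -1.0000 0.0000 0.0000
    outer loop
      vertex 0.00 28.00 0.00
      vertex 0.00 0.00 0.00
      vertex 0.00 0.00 17.00
    endloop
  endfacet
  facet normal -1.0000 0.0000 0.0000
    outer loop
      vertex 0.00 28.00 0.00
      vertex 0.00 0.00 17.00
      vertex 0.00 28.00 17.00
    endloop
  endfacet
endsolid part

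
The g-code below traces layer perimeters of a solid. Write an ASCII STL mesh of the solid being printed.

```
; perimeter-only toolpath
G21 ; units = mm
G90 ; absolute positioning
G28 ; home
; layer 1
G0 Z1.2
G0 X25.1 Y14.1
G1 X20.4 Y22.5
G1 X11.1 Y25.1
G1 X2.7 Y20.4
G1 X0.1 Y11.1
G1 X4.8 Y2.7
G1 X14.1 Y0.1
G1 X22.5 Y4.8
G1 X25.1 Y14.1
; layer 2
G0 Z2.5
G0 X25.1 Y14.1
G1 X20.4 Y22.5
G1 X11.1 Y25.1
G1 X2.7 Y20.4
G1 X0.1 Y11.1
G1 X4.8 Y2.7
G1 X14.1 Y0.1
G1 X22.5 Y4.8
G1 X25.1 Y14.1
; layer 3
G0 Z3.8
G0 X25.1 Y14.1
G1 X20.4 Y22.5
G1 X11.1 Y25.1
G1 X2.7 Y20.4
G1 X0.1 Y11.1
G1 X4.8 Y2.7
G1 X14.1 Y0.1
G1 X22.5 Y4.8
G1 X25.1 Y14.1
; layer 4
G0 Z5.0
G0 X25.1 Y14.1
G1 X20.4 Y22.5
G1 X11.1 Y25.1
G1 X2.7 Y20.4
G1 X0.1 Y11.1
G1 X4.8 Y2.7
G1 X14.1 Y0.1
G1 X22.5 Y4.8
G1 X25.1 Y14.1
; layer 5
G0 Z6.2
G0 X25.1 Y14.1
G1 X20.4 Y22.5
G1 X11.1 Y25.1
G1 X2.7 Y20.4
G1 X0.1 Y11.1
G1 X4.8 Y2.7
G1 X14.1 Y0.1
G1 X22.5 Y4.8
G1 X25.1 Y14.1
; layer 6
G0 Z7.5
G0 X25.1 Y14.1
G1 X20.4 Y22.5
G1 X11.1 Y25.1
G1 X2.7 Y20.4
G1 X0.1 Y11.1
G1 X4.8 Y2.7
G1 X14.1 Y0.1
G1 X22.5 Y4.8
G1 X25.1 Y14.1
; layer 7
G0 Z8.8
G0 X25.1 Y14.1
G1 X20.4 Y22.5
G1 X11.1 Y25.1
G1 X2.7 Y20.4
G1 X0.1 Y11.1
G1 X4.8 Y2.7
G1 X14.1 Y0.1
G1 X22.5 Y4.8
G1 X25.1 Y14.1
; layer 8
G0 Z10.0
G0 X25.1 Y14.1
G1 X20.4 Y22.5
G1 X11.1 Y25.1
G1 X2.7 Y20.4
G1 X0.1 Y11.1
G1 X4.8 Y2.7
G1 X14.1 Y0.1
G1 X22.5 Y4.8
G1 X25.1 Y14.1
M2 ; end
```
solid part
  facet normal 0.0000 0.0000 -1.0000
    outer loop
      vertex 11.1 25.1 0.0
      vertex 20.4 22.5 0.0
      vertex 25.1 14.1 0.0
    endloop
  endfacet
  facet normal 0.0000 0.0000 -1.0000
    outer loop
      vertex 2.7 20.4 0.0
      vertex 11.1 25.1 0.0
      vertex 25.1 14.1 0.0
    endloop
  endfacet
  facet normal 0.0000 0.0000 -1.0000
    outer loop
      vertex 0.1 11.1 0.0
      vertex 2.7 20.4 0.0
      vertex 25.1 14.1 0.0
    endloop
  endfacet
  facet normal 0.0000 0.0000 -1.0000
    outer loop
      vertex 4.8 2.7 0.0
      vertex 0.1 11.1 0.0
      vertex 25.1 14.1 0.0
    endloop
  endfacet
  facet normal 0.0000 0.0000 -1.0000
    outer loop
      vertex 14.1 0.1 0.0
      vertex 4.8 2.7 0.0
      vertex 25.1 14.1 0.0
    endloop
  endfacet
  facet normal 0.0000 0.0000 -1.0000
    outer loop
      vertex 22.5 4.8 0.0
      vertex 14.1 0.1 0.0
      vertex 25.1 14.1 0.0
    endloop
  endfacet
  facet normal 0.0000 0.0000 1.0000
    outer loop
      vertex 25.1 14.1 10.0
      vertex 20.4 22.5 10.0
      vertex 11.1 25.1 10.0
    endloop
  endfacet
  facet normal 0.0000 0.0000 1.0000
    outer loop
      vertex 25.1 14.1 10.0
      vertex 11.1 25.1 10.0
      vertex 2.7 20.4 10.0
    endloop
  endfacet
  facet normal 0.0000 0.0000 1.0000
    outer loop
      vertex 25.1 14.1 10.0
      vertex 2.7 20.4 10.0
      vertex 0.1 11.1 10.0
    endloop
  endfacet
  facet normal 0.0000 0.0000 1.0000
    outer loop
      vertex 25.1 14.1 10.0
      vertex 0.1 11.1 10.0
      vertex 4.8 2.7 10.0
    endloop
  endfacet
  facet normal 0.0000 0.0000 1.0000
    outer loop
      vertex 25.1 14.1 10.0
      vertex 4.8 2.7 10.0
      vertex 14.1 0.1 10.0
    endloop
  endfacet
  facet normal 0.0000 0.0000 1.0000
    outer loop
      vertex 25.1 14.1 10.0
      vertex 14.1 0.1 10.0
      vertex 22.5 4.8 10.0
    endloop
  endfacet
  facet normal 0.8727 0.4883 0.0000
    outer loop
      vertex 25.1 14.1 0.0
      vertex 20.4 22.5 0.0
      vertex 20.4 22.5 10.0
    endloop
  endfacet
  facet normal 0.8727 0.4883 0.0000
    outer loop
      vertex 25.1 14.1 0.0
      vertex 20.4 22.5 10.0
      vertex 25.1 14.1 10.0
    endloop
  endfacet
  facet normal 0.2692 0.9631 0.0000
    outer loop
      vertex 20.4 22.5 0.0
      vertex 11.1 25.1 0.0
      vertex 11.1 25.1 10.0
    endloop
  endfacet
  facet normal 0.2692 0.9631 0.0000
    outer loop
      vertex 20.4 22.5 0.0
      vertex 11.1 25.1 10.0
      vertex 20.4 22.5 10.0
    endloop
  endfacet
  facet normal -0.4883 0.8727 0.0000
    outer loop
      vertex 11.1 25.1 0.0
      vertex 2.7 20.4 0.0
      vertex 2.7 20.4 10.0
    endloop
  endfacet
  facet normal -0.4883 0.8727 0.0000
    outer loop
      vertex 11.1 25.1 0.0
      vertex 2.7 20.4 10.0
      vertex 11.1 25.1 10.0
    endloop
  endfacet
  facet normal -0.9631 0.2692 0.0000
    outer loop
      vertex 2.7 20.4 0.0
      vertex 0.1 11.1 0.0
      vertex 0.1 11.1 10.0
    endloop
  endfacet
  facet normal -0.9631 0.2692 0.0000
    outer loop
      vertex 2.7 20.4 0.0
      vertex 0.1 11.1 10.0
      vertex 2.7 20.4 10.0
    endloop
  endfacet
  facet normal -0.8727 -0.4883 0.0000
    outer loop
      vertex 0.1 11.1 0.0
      vertex 4.8 2.7 0.0
      vertex 4.8 2.7 10.0
    endloop
  endfacet
  facet normal -0.8727 -0.4883 0.0000
    outer loop
      vertex 0.1 11.1 0.0
      vertex 4.8 2.7 10.0
      vertex 0.1 11.1 10.0
    endloop
  endfacet
  facet normal -0.2692 -0.9631 0.0000
    outer loop
      vertex 4.8 2.7 0.0
      vertex 14.1 0.1 0.0
      vertex 14.1 0.1 10.0
    endloop
  endfacet
  facet normal -0.2692 -0.9631 0.0000
    outer loop
      vertex 4.8 2.7 0.0
      vertex 14.1 0.1 10.0
      vertex 4.8 2.7 10.0
    endloop
  endfacet
  facet normal 0.4883 -0.8727 0.0000
    outer loop
      vertex 14.1 0.1 0.0
      vertex 22.5 4.8 0.0
      vertex 22.5 4.8 10.0
    endloop
  endfacet
  facet normal 0.4883 -0.8727 0.0000
    outer loop
      vertex 14.1 0.1 0.0
      vertex 22.5 4.8 10.0
      vertex 14.1 0.1 10.0
    endloop
  endfacet
  facet normal 0.9631 -0.2692 0.0000
    outer loop
      vertex 22.5 4.8 0.0
      vertex 25.1 14.1 0.0
      vertex 25.1 14.1 10.0
    endloop
  endfacet
  facet normal 0.9631 -0.2692 0.0000
    outer loop
      vertex 22.5 4.8 0.0
      vertex 25.1 14.1 10.0
      vertex 22.5 4.8 10.0
    endloop
  endfacet
endsolid part

The G0 Z moves step by Δz≈1.2 mm. Every layer's G1 loop is the same polygon, so the solid is a straight extrusion of it from z=0 to z≈10. Closing with flat bottom and top caps and triangulating gives 28 facets — a regular 8-sided prism (a cylinder approximated with 8 flat sides), circumscribed radius ≈ 12.6 mm, height ≈ 10 mm.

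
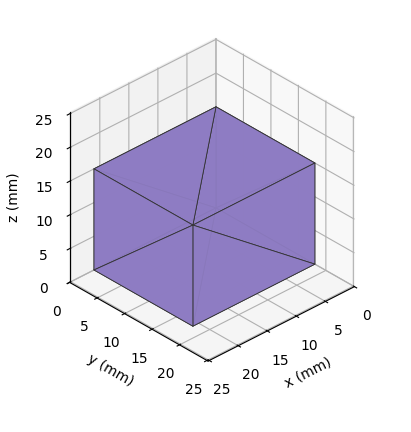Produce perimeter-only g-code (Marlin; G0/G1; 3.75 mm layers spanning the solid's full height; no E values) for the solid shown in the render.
Reading the render: the shape is a rectangular box, roughly 21 × 18 mm footprint and 15 mm tall (dimensions read to the nearest mm from the axis ticks). For the g-code, the solid's height is divided into equal slices at the stated Δz and each level perimeter traced with G1 moves after a G0 lift.

; perimeter-only toolpath
G21 ; units = mm
G90 ; absolute positioning
G28 ; home
; layer 1
G0 Z3.75
G0 X0.00 Y0.00
G1 X21.00 Y0.00
G1 X21.00 Y18.00
G1 X0.00 Y18.00
G1 X0.00 Y0.00
; layer 2
G0 Z7.50
G0 X0.00 Y0.00
G1 X21.00 Y0.00
G1 X21.00 Y18.00
G1 X0.00 Y18.00
G1 X0.00 Y0.00
; layer 3
G0 Z11.25
G0 X0.00 Y0.00
G1 X21.00 Y0.00
G1 X21.00 Y18.00
G1 X0.00 Y18.00
G1 X0.00 Y0.00
; layer 4
G0 Z15.00
G0 X0.00 Y0.00
G1 X21.00 Y0.00
G1 X21.00 Y18.00
G1 X0.00 Y18.00
G1 X0.00 Y0.00
M2 ; end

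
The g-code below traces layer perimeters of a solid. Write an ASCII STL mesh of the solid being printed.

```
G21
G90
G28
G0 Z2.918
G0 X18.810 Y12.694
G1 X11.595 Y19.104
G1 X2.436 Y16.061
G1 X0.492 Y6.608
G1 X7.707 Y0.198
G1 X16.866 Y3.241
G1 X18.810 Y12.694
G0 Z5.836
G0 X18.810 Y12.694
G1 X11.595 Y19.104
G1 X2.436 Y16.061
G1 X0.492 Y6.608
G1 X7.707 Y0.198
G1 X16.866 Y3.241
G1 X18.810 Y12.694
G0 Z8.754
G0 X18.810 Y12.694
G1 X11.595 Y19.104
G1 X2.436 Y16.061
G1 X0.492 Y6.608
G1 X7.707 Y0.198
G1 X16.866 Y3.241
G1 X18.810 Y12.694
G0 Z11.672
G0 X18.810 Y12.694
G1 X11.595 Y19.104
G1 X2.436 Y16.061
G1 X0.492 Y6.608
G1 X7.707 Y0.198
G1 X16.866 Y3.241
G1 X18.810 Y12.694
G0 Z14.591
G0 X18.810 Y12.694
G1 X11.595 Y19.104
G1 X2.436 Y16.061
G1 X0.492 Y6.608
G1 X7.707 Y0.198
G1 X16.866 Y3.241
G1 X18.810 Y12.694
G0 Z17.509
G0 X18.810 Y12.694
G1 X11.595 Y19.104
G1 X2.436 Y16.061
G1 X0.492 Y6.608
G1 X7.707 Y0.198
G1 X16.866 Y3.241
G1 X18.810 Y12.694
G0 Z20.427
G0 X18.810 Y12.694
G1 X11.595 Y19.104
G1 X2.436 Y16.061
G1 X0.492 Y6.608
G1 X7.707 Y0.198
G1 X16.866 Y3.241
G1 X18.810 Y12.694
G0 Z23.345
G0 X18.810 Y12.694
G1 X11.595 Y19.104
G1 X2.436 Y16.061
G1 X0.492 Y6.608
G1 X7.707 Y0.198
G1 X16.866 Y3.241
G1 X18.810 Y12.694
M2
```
solid part
  facet normal 0.0000 0.0000 -1.0000
    outer loop
      vertex 2.436 16.061 0.000
      vertex 11.595 19.104 0.000
      vertex 18.810 12.694 0.000
    endloop
  endfacet
  facet normal 0.0000 0.0000 -1.0000
    outer loop
      vertex 0.492 6.608 0.000
      vertex 2.436 16.061 0.000
      vertex 18.810 12.694 0.000
    endloop
  endfacet
  facet normal 0.0000 0.0000 -1.0000
    outer loop
      vertex 7.707 0.198 0.000
      vertex 0.492 6.608 0.000
      vertex 18.810 12.694 0.000
    endloop
  endfacet
  facet normal 0.0000 0.0000 -1.0000
    outer loop
      vertex 16.866 3.241 0.000
      vertex 7.707 0.198 0.000
      vertex 18.810 12.694 0.000
    endloop
  endfacet
  facet normal 0.0000 0.0000 1.0000
    outer loop
      vertex 18.810 12.694 23.345
      vertex 11.595 19.104 23.345
      vertex 2.436 16.061 23.345
    endloop
  endfacet
  facet normal 0.0000 0.0000 1.0000
    outer loop
      vertex 18.810 12.694 23.345
      vertex 2.436 16.061 23.345
      vertex 0.492 6.608 23.345
    endloop
  endfacet
  facet normal 0.0000 0.0000 1.0000
    outer loop
      vertex 18.810 12.694 23.345
      vertex 0.492 6.608 23.345
      vertex 7.707 0.198 23.345
    endloop
  endfacet
  facet normal 0.0000 0.0000 1.0000
    outer loop
      vertex 18.810 12.694 23.345
      vertex 7.707 0.198 23.345
      vertex 16.866 3.241 23.345
    endloop
  endfacet
  facet normal 0.6642 0.7476 0.0000
    outer loop
      vertex 18.810 12.694 0.000
      vertex 11.595 19.104 0.000
      vertex 11.595 19.104 23.345
    endloop
  endfacet
  facet normal 0.6642 0.7476 0.0000
    outer loop
      vertex 18.810 12.694 0.000
      vertex 11.595 19.104 23.345
      vertex 18.810 12.694 23.345
    endloop
  endfacet
  facet normal -0.3153 0.9490 0.0000
    outer loop
      vertex 11.595 19.104 0.000
      vertex 2.436 16.061 0.000
      vertex 2.436 16.061 23.345
    endloop
  endfacet
  facet normal -0.3153 0.9490 0.0000
    outer loop
      vertex 11.595 19.104 0.000
      vertex 2.436 16.061 23.345
      vertex 11.595 19.104 23.345
    endloop
  endfacet
  facet normal -0.9795 0.2014 0.0000
    outer loop
      vertex 2.436 16.061 0.000
      vertex 0.492 6.608 0.000
      vertex 0.492 6.608 23.345
    endloop
  endfacet
  facet normal -0.9795 0.2014 0.0000
    outer loop
      vertex 2.436 16.061 0.000
      vertex 0.492 6.608 23.345
      vertex 2.436 16.061 23.345
    endloop
  endfacet
  facet normal -0.6642 -0.7476 0.0000
    outer loop
      vertex 0.492 6.608 0.000
      vertex 7.707 0.198 0.000
      vertex 7.707 0.198 23.345
    endloop
  endfacet
  facet normal -0.6642 -0.7476 0.0000
    outer loop
      vertex 0.492 6.608 0.000
      vertex 7.707 0.198 23.345
      vertex 0.492 6.608 23.345
    endloop
  endfacet
  facet normal 0.3153 -0.9490 0.0000
    outer loop
      vertex 7.707 0.198 0.000
      vertex 16.866 3.241 0.000
      vertex 16.866 3.241 23.345
    endloop
  endfacet
  facet normal 0.3153 -0.9490 0.0000
    outer loop
      vertex 7.707 0.198 0.000
      vertex 16.866 3.241 23.345
      vertex 7.707 0.198 23.345
    endloop
  endfacet
  facet normal 0.9795 -0.2014 0.0000
    outer loop
      vertex 16.866 3.241 0.000
      vertex 18.810 12.694 0.000
      vertex 18.810 12.694 23.345
    endloop
  endfacet
  facet normal 0.9795 -0.2014 0.0000
    outer loop
      vertex 16.866 3.241 0.000
      vertex 18.810 12.694 23.345
      vertex 16.866 3.241 23.345
    endloop
  endfacet
endsolid part

The G0 Z moves step by Δz≈2.918 mm. Every layer's G1 loop is the same polygon, so the solid is a straight extrusion of it from z=0 to z≈23.3. Closing with flat bottom and top caps and triangulating gives 20 facets — a regular 6-sided prism (a cylinder approximated with 6 flat sides), circumscribed radius ≈ 9.65 mm, height ≈ 23.3 mm.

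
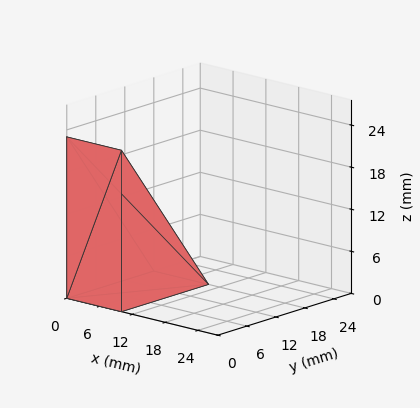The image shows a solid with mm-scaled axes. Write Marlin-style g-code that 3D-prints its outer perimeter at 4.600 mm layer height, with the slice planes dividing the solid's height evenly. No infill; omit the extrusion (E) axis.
Reading the render: the shape is a wedge (ramp): 10 × 18 mm base, rising to 23 mm along the y=0 edge and sloping linearly to z=0 at y=18 (dimensions read to the nearest mm from the axis ticks). For the g-code, the solid's height is divided into equal slices at the stated Δz and each level perimeter traced with G1 moves after a G0 lift.

; perimeter-only toolpath
G21 ; units = mm
G90 ; absolute positioning
G28 ; home
; layer 1
G0 Z4.600
G0 X0.000 Y0.000
G1 X10.000 Y0.000
G1 X10.000 Y14.400
G1 X0.000 Y14.400
G1 X0.000 Y0.000
; layer 2
G0 Z9.200
G0 X0.000 Y0.000
G1 X10.000 Y0.000
G1 X10.000 Y10.800
G1 X0.000 Y10.800
G1 X0.000 Y0.000
; layer 3
G0 Z13.800
G0 X0.000 Y0.000
G1 X10.000 Y0.000
G1 X10.000 Y7.200
G1 X0.000 Y7.200
G1 X0.000 Y0.000
; layer 4
G0 Z18.400
G0 X0.000 Y0.000
G1 X10.000 Y0.000
G1 X10.000 Y3.600
G1 X0.000 Y3.600
G1 X0.000 Y0.000
M2 ; end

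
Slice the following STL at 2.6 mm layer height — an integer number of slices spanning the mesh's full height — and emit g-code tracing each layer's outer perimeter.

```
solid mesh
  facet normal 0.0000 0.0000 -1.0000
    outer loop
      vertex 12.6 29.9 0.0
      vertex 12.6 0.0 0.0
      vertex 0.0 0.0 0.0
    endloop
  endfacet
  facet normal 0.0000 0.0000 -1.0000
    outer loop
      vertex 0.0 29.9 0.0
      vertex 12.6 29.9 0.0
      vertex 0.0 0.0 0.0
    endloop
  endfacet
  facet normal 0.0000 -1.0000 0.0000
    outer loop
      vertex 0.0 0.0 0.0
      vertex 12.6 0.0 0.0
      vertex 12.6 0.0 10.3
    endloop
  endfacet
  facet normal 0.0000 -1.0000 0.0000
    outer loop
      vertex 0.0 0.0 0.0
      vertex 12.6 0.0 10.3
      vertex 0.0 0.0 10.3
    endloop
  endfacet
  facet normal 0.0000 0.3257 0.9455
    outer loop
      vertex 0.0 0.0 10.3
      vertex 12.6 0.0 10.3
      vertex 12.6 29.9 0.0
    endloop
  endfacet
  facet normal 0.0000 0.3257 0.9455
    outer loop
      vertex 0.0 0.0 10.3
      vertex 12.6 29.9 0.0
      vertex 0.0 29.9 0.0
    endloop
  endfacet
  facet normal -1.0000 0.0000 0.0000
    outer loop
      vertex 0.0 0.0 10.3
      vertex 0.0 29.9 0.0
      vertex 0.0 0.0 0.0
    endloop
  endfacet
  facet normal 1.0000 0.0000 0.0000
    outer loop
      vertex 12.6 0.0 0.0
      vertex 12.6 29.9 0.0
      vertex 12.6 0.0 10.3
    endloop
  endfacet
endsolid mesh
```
; perimeter-only toolpath
G21 ; units = mm
G90 ; absolute positioning
G28 ; home
; layer 1
G0 Z2.6
G0 X0.0 Y0.0
G1 X12.6 Y0.0
G1 X12.6 Y22.4
G1 X0.0 Y22.4
G1 X0.0 Y0.0
; layer 2
G0 Z5.2
G0 X0.0 Y0.0
G1 X12.6 Y0.0
G1 X12.6 Y14.9
G1 X0.0 Y14.9
G1 X0.0 Y0.0
; layer 3
G0 Z7.7
G0 X0.0 Y0.0
G1 X12.6 Y0.0
G1 X12.6 Y7.5
G1 X0.0 Y7.5
G1 X0.0 Y0.0
M2 ; end

The solid is a wedge (ramp): 12.6 × 29.9 mm base, rising to 10.3 mm along the y=0 edge and sloping linearly to z=0 at y=29.9. Slicing at Δz = 2.6 mm — 4 equal slices spanning the solid's height, so layer i sits at z = i·h/4 — gives 3 non-empty perimeters. Each is a 4-segment closed polygon; G0 lifts to the layer z and rapids to the start vertex, then G1 traces the edges. The cross-section shrinks linearly with z (the slice at the apex is degenerate and omitted).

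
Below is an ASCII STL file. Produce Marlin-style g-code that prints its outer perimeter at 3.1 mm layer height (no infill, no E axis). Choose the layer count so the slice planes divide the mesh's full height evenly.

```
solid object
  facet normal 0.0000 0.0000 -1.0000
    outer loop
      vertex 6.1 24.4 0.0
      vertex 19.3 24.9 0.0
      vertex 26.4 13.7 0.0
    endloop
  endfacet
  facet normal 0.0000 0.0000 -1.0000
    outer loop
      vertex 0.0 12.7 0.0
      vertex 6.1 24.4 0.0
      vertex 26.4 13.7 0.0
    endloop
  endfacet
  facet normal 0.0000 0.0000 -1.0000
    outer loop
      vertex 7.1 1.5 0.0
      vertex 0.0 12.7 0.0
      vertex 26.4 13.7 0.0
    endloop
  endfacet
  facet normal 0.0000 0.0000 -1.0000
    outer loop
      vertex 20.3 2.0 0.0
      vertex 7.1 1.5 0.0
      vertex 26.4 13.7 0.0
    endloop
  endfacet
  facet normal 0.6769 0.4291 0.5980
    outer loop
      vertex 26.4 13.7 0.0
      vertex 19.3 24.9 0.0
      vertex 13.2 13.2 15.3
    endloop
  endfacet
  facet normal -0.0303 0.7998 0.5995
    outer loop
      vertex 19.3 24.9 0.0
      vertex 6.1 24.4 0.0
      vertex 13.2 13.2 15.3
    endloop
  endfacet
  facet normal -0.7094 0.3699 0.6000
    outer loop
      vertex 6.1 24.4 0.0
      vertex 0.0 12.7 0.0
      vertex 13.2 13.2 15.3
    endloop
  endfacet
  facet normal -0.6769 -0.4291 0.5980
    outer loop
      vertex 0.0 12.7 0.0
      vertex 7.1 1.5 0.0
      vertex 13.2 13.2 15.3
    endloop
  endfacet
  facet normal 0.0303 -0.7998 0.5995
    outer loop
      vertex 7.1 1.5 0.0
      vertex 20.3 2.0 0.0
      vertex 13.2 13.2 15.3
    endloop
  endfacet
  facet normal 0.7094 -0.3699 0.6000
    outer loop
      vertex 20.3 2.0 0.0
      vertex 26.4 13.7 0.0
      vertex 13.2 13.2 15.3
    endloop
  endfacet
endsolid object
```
; perimeter-only toolpath
G21 ; units = mm
G90 ; absolute positioning
G28 ; home
; layer 1
G0 Z3.1
G0 X23.8 Y13.6
G1 X18.1 Y22.6
G1 X7.5 Y22.2
G1 X2.6 Y12.8
G1 X8.3 Y3.8
G1 X18.9 Y4.2
G1 X23.8 Y13.6
; layer 2
G0 Z6.1
G0 X21.1 Y13.5
G1 X16.9 Y20.2
G1 X8.9 Y19.9
G1 X5.3 Y12.9
G1 X9.5 Y6.2
G1 X17.5 Y6.5
G1 X21.1 Y13.5
; layer 3
G0 Z9.2
G0 X18.5 Y13.4
G1 X15.6 Y17.9
G1 X10.4 Y17.7
G1 X7.9 Y13.0
G1 X10.8 Y8.5
G1 X16.0 Y8.7
G1 X18.5 Y13.4
; layer 4
G0 Z12.2
G0 X15.8 Y13.3
G1 X14.4 Y15.5
G1 X11.8 Y15.4
G1 X10.6 Y13.1
G1 X12.0 Y10.9
G1 X14.6 Y11.0
G1 X15.8 Y13.3
M2 ; end

The solid is a regular 6-sided pyramid, base circumscribed radius ≈ 13.2 mm, apex at z ≈ 15.3 mm. Slicing at Δz = 3.1 mm — 5 equal slices spanning the solid's height, so layer i sits at z = i·h/5 — gives 4 non-empty perimeters. Each is a 6-segment closed polygon; G0 lifts to the layer z and rapids to the start vertex, then G1 traces the edges. The cross-section shrinks linearly with z (the slice at the apex is degenerate and omitted).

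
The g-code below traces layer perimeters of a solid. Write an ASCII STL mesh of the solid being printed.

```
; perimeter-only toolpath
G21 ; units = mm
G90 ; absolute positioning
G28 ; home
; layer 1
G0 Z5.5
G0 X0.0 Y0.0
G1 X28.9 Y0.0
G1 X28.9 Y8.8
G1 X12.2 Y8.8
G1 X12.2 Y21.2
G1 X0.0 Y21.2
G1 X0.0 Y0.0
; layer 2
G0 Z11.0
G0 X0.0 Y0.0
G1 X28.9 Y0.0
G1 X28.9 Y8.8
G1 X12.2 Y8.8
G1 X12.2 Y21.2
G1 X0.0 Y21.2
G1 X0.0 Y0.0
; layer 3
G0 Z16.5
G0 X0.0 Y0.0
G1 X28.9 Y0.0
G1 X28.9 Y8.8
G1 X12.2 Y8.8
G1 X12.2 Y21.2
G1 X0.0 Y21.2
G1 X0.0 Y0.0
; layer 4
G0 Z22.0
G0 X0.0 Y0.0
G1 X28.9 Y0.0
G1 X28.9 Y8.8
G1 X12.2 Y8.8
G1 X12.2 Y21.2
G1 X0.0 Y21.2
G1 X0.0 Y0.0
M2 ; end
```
solid part
  facet normal 0.0000 0.0000 -1.0000
    outer loop
      vertex 28.9 8.8 0.0
      vertex 28.9 0.0 0.0
      vertex 0.0 0.0 0.0
    endloop
  endfacet
  facet normal 0.0000 0.0000 -1.0000
    outer loop
      vertex 12.2 8.8 0.0
      vertex 28.9 8.8 0.0
      vertex 0.0 0.0 0.0
    endloop
  endfacet
  facet normal 0.0000 0.0000 -1.0000
    outer loop
      vertex 12.2 21.2 0.0
      vertex 12.2 8.8 0.0
      vertex 0.0 0.0 0.0
    endloop
  endfacet
  facet normal 0.0000 0.0000 -1.0000
    outer loop
      vertex 0.0 21.2 0.0
      vertex 12.2 21.2 0.0
      vertex 0.0 0.0 0.0
    endloop
  endfacet
  facet normal 0.0000 0.0000 1.0000
    outer loop
      vertex 0.0 0.0 22.0
      vertex 28.9 0.0 22.0
      vertex 28.9 8.8 22.0
    endloop
  endfacet
  facet normal 0.0000 0.0000 1.0000
    outer loop
      vertex 0.0 0.0 22.0
      vertex 28.9 8.8 22.0
      vertex 12.2 8.8 22.0
    endloop
  endfacet
  facet normal 0.0000 0.0000 1.0000
    outer loop
      vertex 0.0 0.0 22.0
      vertex 12.2 8.8 22.0
      vertex 12.2 21.2 22.0
    endloop
  endfacet
  facet normal 0.0000 0.0000 1.0000
    outer loop
      vertex 0.0 0.0 22.0
      vertex 12.2 21.2 22.0
      vertex 0.0 21.2 22.0
    endloop
  endfacet
  facet normal 0.0000 -1.0000 0.0000
    outer loop
      vertex 0.0 0.0 0.0
      vertex 28.9 0.0 0.0
      vertex 28.9 0.0 22.0
    endloop
  endfacet
  facet normal 0.0000 -1.0000 0.0000
    outer loop
      vertex 0.0 0.0 0.0
      vertex 28.9 0.0 22.0
      vertex 0.0 0.0 22.0
    endloop
  endfacet
  facet normal 1.0000 0.0000 0.0000
    outer loop
      vertex 28.9 0.0 0.0
      vertex 28.9 8.8 0.0
      vertex 28.9 8.8 22.0
    endloop
  endfacet
  facet normal 1.0000 0.0000 0.0000
    outer loop
      vertex 28.9 0.0 0.0
      vertex 28.9 8.8 22.0
      vertex 28.9 0.0 22.0
    endloop
  endfacet
  facet normal 0.0000 1.0000 0.0000
    outer loop
      vertex 28.9 8.8 0.0
      vertex 12.2 8.8 0.0
      vertex 12.2 8.8 22.0
    endloop
  endfacet
  facet normal 0.0000 1.0000 0.0000
    outer loop
      vertex 28.9 8.8 0.0
      vertex 12.2 8.8 22.0
      vertex 28.9 8.8 22.0
    endloop
  endfacet
  facet normal 1.0000 0.0000 0.0000
    outer loop
      vertex 12.2 8.8 0.0
      vertex 12.2 21.2 0.0
      vertex 12.2 21.2 22.0
    endloop
  endfacet
  facet normal 1.0000 0.0000 0.0000
    outer loop
      vertex 12.2 8.8 0.0
      vertex 12.2 21.2 22.0
      vertex 12.2 8.8 22.0
    endloop
  endfacet
  facet normal 0.0000 1.0000 0.0000
    outer loop
      vertex 12.2 21.2 0.0
      vertex 0.0 21.2 0.0
      vertex 0.0 21.2 22.0
    endloop
  endfacet
  facet normal 0.0000 1.0000 0.0000
    outer loop
      vertex 12.2 21.2 0.0
      vertex 0.0 21.2 22.0
      vertex 12.2 21.2 22.0
    endloop
  endfacet
  facet normal -1.0000 0.0000 0.0000
    outer loop
      vertex 0.0 21.2 0.0
      vertex 0.0 0.0 0.0
      vertex 0.0 0.0 22.0
    endloop
  endfacet
  facet normal -1.0000 0.0000 0.0000
    outer loop
      vertex 0.0 21.2 0.0
      vertex 0.0 0.0 22.0
      vertex 0.0 21.2 22.0
    endloop
  endfacet
endsolid part

The G0 Z moves step by Δz≈5.5 mm. Every layer's G1 loop is the same polygon, so the solid is a straight extrusion of it from z=0 to z≈22. Closing with flat bottom and top caps and triangulating gives 20 facets — an L-shaped prism: outer 28.9 × 21.2 mm, arm thicknesses ≈ 8.8 mm (horizontal) and 12.2 mm (vertical), extruded 22 mm in z.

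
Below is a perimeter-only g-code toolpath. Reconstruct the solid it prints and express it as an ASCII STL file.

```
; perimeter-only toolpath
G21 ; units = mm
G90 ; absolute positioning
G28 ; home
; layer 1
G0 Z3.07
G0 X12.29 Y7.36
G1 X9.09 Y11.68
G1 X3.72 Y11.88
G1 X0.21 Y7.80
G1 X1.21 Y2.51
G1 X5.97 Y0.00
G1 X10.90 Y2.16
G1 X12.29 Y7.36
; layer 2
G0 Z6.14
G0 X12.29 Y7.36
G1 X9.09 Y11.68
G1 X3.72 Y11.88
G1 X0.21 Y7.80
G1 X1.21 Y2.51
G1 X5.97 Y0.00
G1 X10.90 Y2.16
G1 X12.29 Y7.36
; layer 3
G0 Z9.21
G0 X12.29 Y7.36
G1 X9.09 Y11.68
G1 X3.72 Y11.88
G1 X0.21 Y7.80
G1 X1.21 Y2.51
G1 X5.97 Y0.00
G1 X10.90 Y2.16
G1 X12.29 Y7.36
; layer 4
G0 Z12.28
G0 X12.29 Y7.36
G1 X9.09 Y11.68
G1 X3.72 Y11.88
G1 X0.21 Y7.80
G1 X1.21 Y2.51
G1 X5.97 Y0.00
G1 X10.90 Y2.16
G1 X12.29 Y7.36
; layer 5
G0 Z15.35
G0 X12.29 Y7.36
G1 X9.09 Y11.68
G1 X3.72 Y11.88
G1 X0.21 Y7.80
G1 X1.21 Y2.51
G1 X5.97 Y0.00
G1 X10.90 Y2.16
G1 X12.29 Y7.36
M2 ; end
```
solid part
  facet normal 0.0000 0.0000 -1.0000
    outer loop
      vertex 3.72 11.88 0.00
      vertex 9.09 11.68 0.00
      vertex 12.29 7.36 0.00
    endloop
  endfacet
  facet normal 0.0000 0.0000 -1.0000
    outer loop
      vertex 0.21 7.80 0.00
      vertex 3.72 11.88 0.00
      vertex 12.29 7.36 0.00
    endloop
  endfacet
  facet normal 0.0000 0.0000 -1.0000
    outer loop
      vertex 1.21 2.51 0.00
      vertex 0.21 7.80 0.00
      vertex 12.29 7.36 0.00
    endloop
  endfacet
  facet normal 0.0000 0.0000 -1.0000
    outer loop
      vertex 5.97 0.00 0.00
      vertex 1.21 2.51 0.00
      vertex 12.29 7.36 0.00
    endloop
  endfacet
  facet normal 0.0000 0.0000 -1.0000
    outer loop
      vertex 10.90 2.16 0.00
      vertex 5.97 0.00 0.00
      vertex 12.29 7.36 0.00
    endloop
  endfacet
  facet normal 0.0000 0.0000 1.0000
    outer loop
      vertex 12.29 7.36 15.35
      vertex 9.09 11.68 15.35
      vertex 3.72 11.88 15.35
    endloop
  endfacet
  facet normal 0.0000 0.0000 1.0000
    outer loop
      vertex 12.29 7.36 15.35
      vertex 3.72 11.88 15.35
      vertex 0.21 7.80 15.35
    endloop
  endfacet
  facet normal 0.0000 0.0000 1.0000
    outer loop
      vertex 12.29 7.36 15.35
      vertex 0.21 7.80 15.35
      vertex 1.21 2.51 15.35
    endloop
  endfacet
  facet normal 0.0000 0.0000 1.0000
    outer loop
      vertex 12.29 7.36 15.35
      vertex 1.21 2.51 15.35
      vertex 5.97 0.00 15.35
    endloop
  endfacet
  facet normal 0.0000 0.0000 1.0000
    outer loop
      vertex 12.29 7.36 15.35
      vertex 5.97 0.00 15.35
      vertex 10.90 2.16 15.35
    endloop
  endfacet
  facet normal 0.8036 0.5952 0.0000
    outer loop
      vertex 12.29 7.36 0.00
      vertex 9.09 11.68 0.00
      vertex 9.09 11.68 15.35
    endloop
  endfacet
  facet normal 0.8036 0.5952 0.0000
    outer loop
      vertex 12.29 7.36 0.00
      vertex 9.09 11.68 15.35
      vertex 12.29 7.36 15.35
    endloop
  endfacet
  facet normal 0.0372 0.9993 0.0000
    outer loop
      vertex 9.09 11.68 0.00
      vertex 3.72 11.88 0.00
      vertex 3.72 11.88 15.35
    endloop
  endfacet
  facet normal 0.0372 0.9993 0.0000
    outer loop
      vertex 9.09 11.68 0.00
      vertex 3.72 11.88 15.35
      vertex 9.09 11.68 15.35
    endloop
  endfacet
  facet normal -0.7581 0.6522 0.0000
    outer loop
      vertex 3.72 11.88 0.00
      vertex 0.21 7.80 0.00
      vertex 0.21 7.80 15.35
    endloop
  endfacet
  facet normal -0.7581 0.6522 0.0000
    outer loop
      vertex 3.72 11.88 0.00
      vertex 0.21 7.80 15.35
      vertex 3.72 11.88 15.35
    endloop
  endfacet
  facet normal -0.9826 -0.1857 0.0000
    outer loop
      vertex 0.21 7.80 0.00
      vertex 1.21 2.51 0.00
      vertex 1.21 2.51 15.35
    endloop
  endfacet
  facet normal -0.9826 -0.1857 0.0000
    outer loop
      vertex 0.21 7.80 0.00
      vertex 1.21 2.51 15.35
      vertex 0.21 7.80 15.35
    endloop
  endfacet
  facet normal -0.4664 -0.8846 0.0000
    outer loop
      vertex 1.21 2.51 0.00
      vertex 5.97 0.00 0.00
      vertex 5.97 0.00 15.35
    endloop
  endfacet
  facet normal -0.4664 -0.8846 0.0000
    outer loop
      vertex 1.21 2.51 0.00
      vertex 5.97 0.00 15.35
      vertex 1.21 2.51 15.35
    endloop
  endfacet
  facet normal 0.4013 -0.9159 0.0000
    outer loop
      vertex 5.97 0.00 0.00
      vertex 10.90 2.16 0.00
      vertex 10.90 2.16 15.35
    endloop
  endfacet
  facet normal 0.4013 -0.9159 0.0000
    outer loop
      vertex 5.97 0.00 0.00
      vertex 10.90 2.16 15.35
      vertex 5.97 0.00 15.35
    endloop
  endfacet
  facet normal 0.9661 -0.2582 0.0000
    outer loop
      vertex 10.90 2.16 0.00
      vertex 12.29 7.36 0.00
      vertex 12.29 7.36 15.35
    endloop
  endfacet
  facet normal 0.9661 -0.2582 0.0000
    outer loop
      vertex 10.90 2.16 0.00
      vertex 12.29 7.36 15.35
      vertex 10.90 2.16 15.35
    endloop
  endfacet
endsolid part

The G0 Z moves step by Δz≈3.07 mm. Every layer's G1 loop is the same polygon, so the solid is a straight extrusion of it from z=0 to z≈15.3. Closing with flat bottom and top caps and triangulating gives 24 facets — a regular 7-sided prism (a cylinder approximated with 7 flat sides), circumscribed radius ≈ 6.2 mm, height ≈ 15.3 mm.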